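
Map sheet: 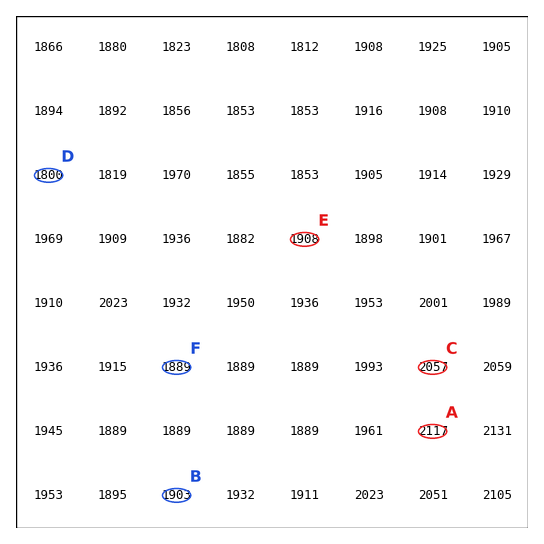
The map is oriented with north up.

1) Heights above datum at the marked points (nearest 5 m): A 2115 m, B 1905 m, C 2055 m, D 1800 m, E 1910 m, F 1890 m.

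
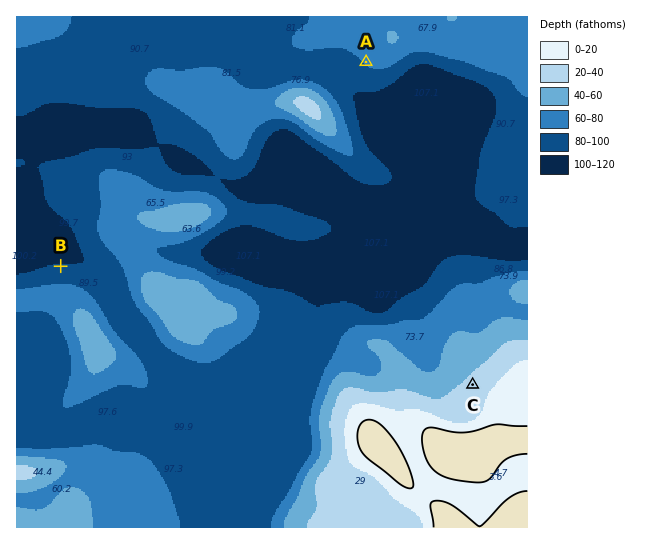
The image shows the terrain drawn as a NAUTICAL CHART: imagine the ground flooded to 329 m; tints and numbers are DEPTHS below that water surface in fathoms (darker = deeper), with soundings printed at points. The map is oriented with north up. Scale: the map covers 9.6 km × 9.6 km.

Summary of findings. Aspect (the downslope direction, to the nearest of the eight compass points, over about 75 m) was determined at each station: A SW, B N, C NW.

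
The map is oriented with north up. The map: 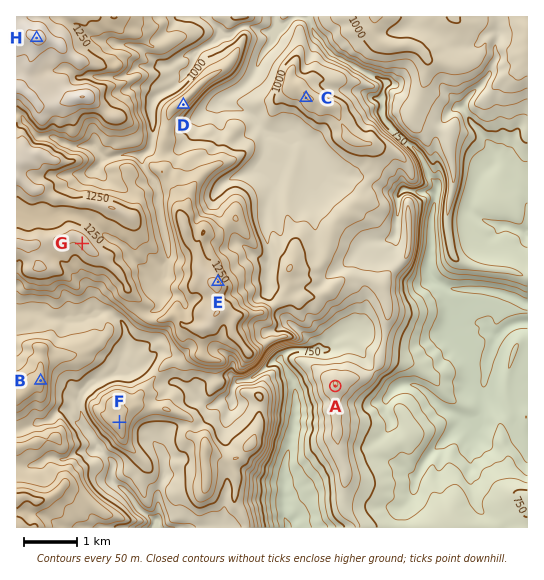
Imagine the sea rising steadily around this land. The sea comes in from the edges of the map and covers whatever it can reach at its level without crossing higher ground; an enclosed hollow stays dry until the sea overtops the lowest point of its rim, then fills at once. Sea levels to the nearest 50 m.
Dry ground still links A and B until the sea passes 850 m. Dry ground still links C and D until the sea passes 950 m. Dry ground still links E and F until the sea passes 1050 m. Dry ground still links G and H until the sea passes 1200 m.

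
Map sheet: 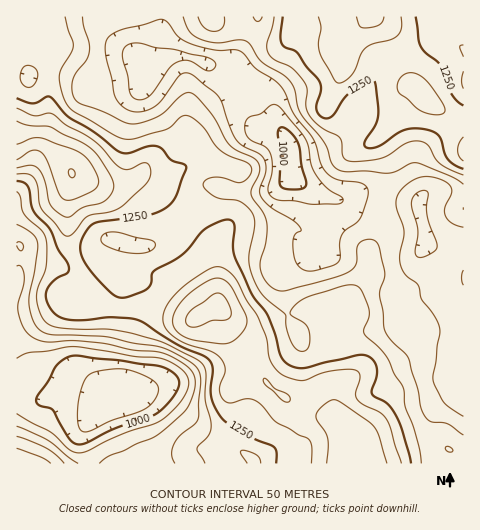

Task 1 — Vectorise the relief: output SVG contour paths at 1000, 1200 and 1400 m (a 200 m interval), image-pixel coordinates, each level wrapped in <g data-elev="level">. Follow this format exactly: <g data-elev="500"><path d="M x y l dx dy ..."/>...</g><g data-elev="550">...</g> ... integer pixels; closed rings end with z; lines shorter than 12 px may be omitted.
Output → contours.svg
<g data-elev="1000"><path d="M76 444l-8-7-15-27-13-4-4-4 1-6 11-14 7-14 8-8 7-4 7 0 79 9 12 4 9 8 2 7-3 8-9 12-10 9-9 4-35 12-28 14z"/><path d="M288 189l-7-2-1-5 0-30-2-19 1-4 2-2 9 4 8 11 4 25 4 15 0 4-4 3z"/></g><g data-elev="1200"><path d="M51 463l-9-5-25-10"/><path d="M247 463l-6-9 0-3 7 0 9 4 3 4 1 4"/><path d="M421 463l-1-14-5-17-10-26-2-20-8-12-10-19-21-22 5-21-2-10-7-14-6-3-12 1-34 11-13 8-4 6-1 3 16 11 3 5 1 9-1 7-3 4-5 1-6-3-4-7-4-9-2-18-23-20-6-9-5-13-2-16 6-32-3-11-11-11-25-5-8-5-5-6 3-6 8-3 9 1 14 4 6 0 8-8 1-5-1-3-5-4-16-6-9-5-7-7-12-18-14-10-7 1-10 9-5 4-30 8-9 1-12-4-43-25-8-11-5-19 2-10 10-17 2-7-8-29"/><path d="M448 452l4 0 1-1-2-4-4-1-2 2z"/><path d="M134 253l-14-2-13-5-5-4-1-5 5-4 10-1 34 8 5 3-1 5-4 3z"/><path d="M17 192l3 4 4 18 17 16 5 9 0 27-8 21-2 10 4 15 6 10 6 4 9 2 48 1 25 5 32 10 30 15 7 6 3 9-1 26 5 19 1 8-3 8-10 11-1 3 8 14"/><path d="M463 89l-1-8 1-10"/><path d="M26 87l-5-5-1-7 4-8 5-2 7 5 2 7-5 9-4 1z"/><path d="M463 57l-3-10 3-2"/><path d="M198 17l6 10 5 4 5 0 5 0 4-4 1-10"/><path d="M274 17l-7 26 1 10 6 7 18 8 11 13 4 8-1 16 2 8 12 13 20 12 2 5 0 11 3 5 4 2 6 1 24-3 10-4 17-12 13-2 9 5 8 13 5 6 22 10"/></g><g data-elev="1400"><path d="M191 327l8-1 14-6 11 0 5-2 2-3 0-4-7-14-4-4-5 1-23 16-5 5-1 5 1 5z"/><path d="M17 160l15-10 4 0 5 2 7 10 11 32 7 6 8-1 15-6 6-4 3-4 0-9-7-12-6-7-9-6-36-13-8 0-15 6"/></g>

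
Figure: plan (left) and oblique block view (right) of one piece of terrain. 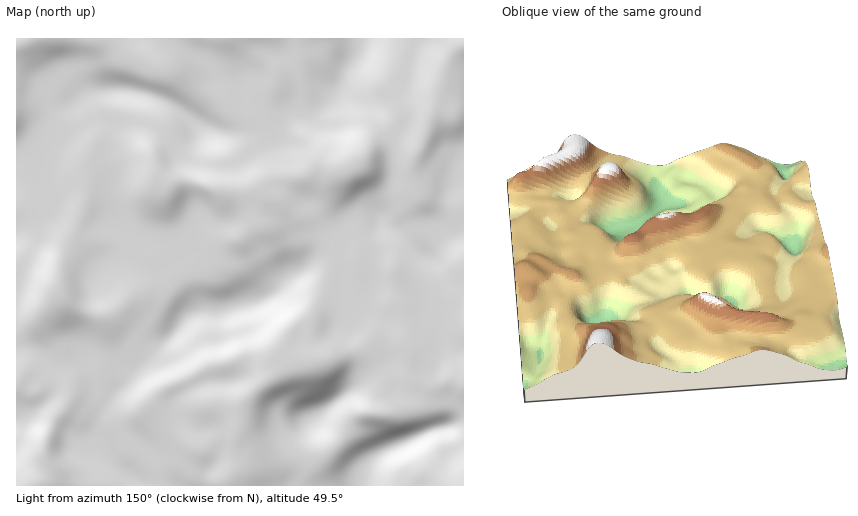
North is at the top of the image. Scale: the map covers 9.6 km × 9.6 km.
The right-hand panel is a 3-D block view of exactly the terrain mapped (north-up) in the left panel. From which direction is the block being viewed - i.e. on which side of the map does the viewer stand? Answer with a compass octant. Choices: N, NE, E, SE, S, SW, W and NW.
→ N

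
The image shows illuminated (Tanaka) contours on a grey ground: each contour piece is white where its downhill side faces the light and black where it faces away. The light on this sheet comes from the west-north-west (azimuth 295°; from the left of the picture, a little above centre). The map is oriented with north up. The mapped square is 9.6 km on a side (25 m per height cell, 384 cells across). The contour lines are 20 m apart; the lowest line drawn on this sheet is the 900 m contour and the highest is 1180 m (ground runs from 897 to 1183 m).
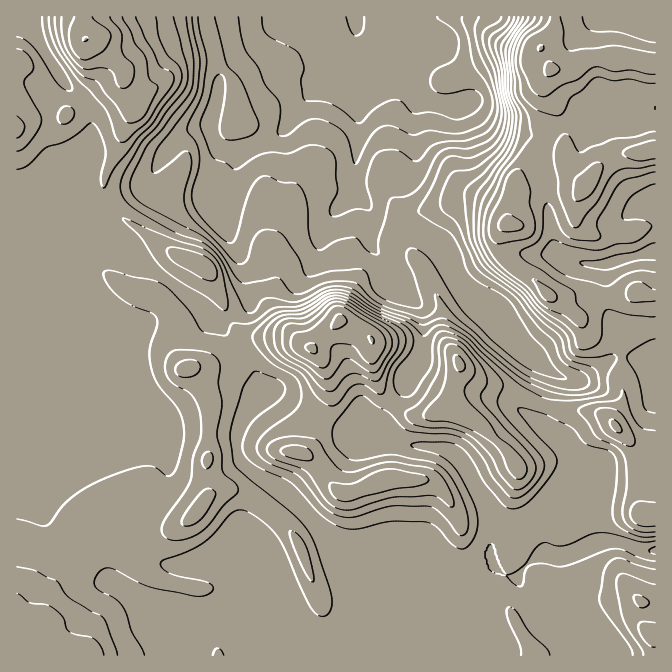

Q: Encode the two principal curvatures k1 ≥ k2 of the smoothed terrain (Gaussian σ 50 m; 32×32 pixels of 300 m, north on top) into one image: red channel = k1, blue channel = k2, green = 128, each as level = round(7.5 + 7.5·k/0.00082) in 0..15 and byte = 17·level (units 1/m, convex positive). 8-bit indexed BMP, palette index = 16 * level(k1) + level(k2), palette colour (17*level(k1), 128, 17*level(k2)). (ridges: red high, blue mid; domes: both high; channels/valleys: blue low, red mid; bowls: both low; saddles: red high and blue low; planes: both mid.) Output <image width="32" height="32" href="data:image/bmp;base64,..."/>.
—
<image width="32" height="32" href="data:image/bmp;base64,Qk02CAAAAAAAADYEAAAoAAAAIAAAACAAAAABAAgAAAAAAAAEAAATCwAAEwsAAAABAAAAAAAAAIAAABGAAAAigAAAM4AAAESAAABVgAAAZoAAAHeAAACIgAAAmYAAAKqAAAC7gAAAzIAAAN2AAADugAAA/4AAAACAEQARgBEAIoARADOAEQBEgBEAVYARAGaAEQB3gBEAiIARAJmAEQCqgBEAu4ARAMyAEQDdgBEA7oARAP+AEQAAgCIAEYAiACKAIgAzgCIARIAiAFWAIgBmgCIAd4AiAIiAIgCZgCIAqoAiALuAIgDMgCIA3YAiAO6AIgD/gCIAAIAzABGAMwAigDMAM4AzAESAMwBVgDMAZoAzAHeAMwCIgDMAmYAzAKqAMwC7gDMAzIAzAN2AMwDugDMA/4AzAACARAARgEQAIoBEADOARABEgEQAVYBEAGaARAB3gEQAiIBEAJmARACqgEQAu4BEAMyARADdgEQA7oBEAP+ARAAAgFUAEYBVACKAVQAzgFUARIBVAFWAVQBmgFUAd4BVAIiAVQCZgFUAqoBVALuAVQDMgFUA3YBVAO6AVQD/gFUAAIBmABGAZgAigGYAM4BmAESAZgBVgGYAZoBmAHeAZgCIgGYAmYBmAKqAZgC7gGYAzIBmAN2AZgDugGYA/4BmAACAdwARgHcAIoB3ADOAdwBEgHcAVYB3AGaAdwB3gHcAiIB3AJmAdwCqgHcAu4B3AMyAdwDdgHcA7oB3AP+AdwAAgIgAEYCIACKAiAAzgIgARICIAFWAiABmgIgAd4CIAIiAiACZgIgAqoCIALuAiADMgIgA3YCIAO6AiAD/gIgAAICZABGAmQAigJkAM4CZAESAmQBVgJkAZoCZAHeAmQCIgJkAmYCZAKqAmQC7gJkAzICZAN2AmQDugJkA/4CZAACAqgARgKoAIoCqADOAqgBEgKoAVYCqAGaAqgB3gKoAiICqAJmAqgCqgKoAu4CqAMyAqgDdgKoA7oCqAP+AqgAAgLsAEYC7ACKAuwAzgLsARIC7AFWAuwBmgLsAd4C7AIiAuwCZgLsAqoC7ALuAuwDMgLsA3YC7AO6AuwD/gLsAAIDMABGAzAAigMwAM4DMAESAzABVgMwAZoDMAHeAzACIgMwAmYDMAKqAzAC7gMwAzIDMAN2AzADugMwA/4DMAACA3QARgN0AIoDdADOA3QBEgN0AVYDdAGaA3QB3gN0AiIDdAJmA3QCqgN0Au4DdAMyA3QDdgN0A7oDdAP+A3QAAgO4AEYDuACKA7gAzgO4ARIDuAFWA7gBmgO4Ad4DuAIiA7gCZgO4AqoDuALuA7gDMgO4A3YDuAO6A7gD/gO4AAID/ABGA/wAigP8AM4D/AESA/wBVgP8AZoD/AHeA/wCIgP8AmYD/AKqA/wC7gP8AzID/AN2A/wDugP8A/4D/AIeXl5iYhYeHh4eIh3d3h4eHh4eHh4eHd3anl4aHdmPVh4eHh5d2h4d3h4eHh4eGloZ3h4iYh4d2l6d1h4eFtteHmJeHl4Z3h4eHiIiHh5XHhYeHh4eHh4a4hYeIh4Wnp5iHhnZ2hoeHh4iIiIeFxraGd4eHh4eHlpaFmIeHhdiXh4aXh3eHh4aGh4eHh4P4hHaHd4d3dqaGhpWWhae3yKWHd4eHd4eGlZWEdod2peeDhod3h3eFxXSHl4WVgoGQkId3h5eXmJa32adzdYXnk4KUhHZ2dZXpg4aXhpinpdb6h3eHh5iIdoWo2JWV15SBttmmdXV157aCpKOGh4eFx7iHh4eHh4eHdYW3yLaDcoT41/f45+j3goK36IJ2h3WmlYeHh4eHh4d3hPiEgqOl5cZ0lcjGx6NxhdjqxYV2ZLWXh4eHh3eHh3eE55Ok5/nYlmV0goCAcGLW95aEhZSD9LaHh4eHh4eHd3XHhYSWlYSldHZ0xufF9/eWc3R2hfn4dIeHh4eHh4d2dceXhYWGpbWVc8XEx8fWhGKV1vb25rRlh4eHh4eHh5SmtoZ2dlOD5oWT42GGxqSm5uajcFCi2IWHh4eHh4eFtuu3l4WSk7X4kue1cGLG+uakcICyk7OldoeHh4eHh4amlJWFlLXp+rWD6PrUoPnpcXCEZLXqpZZ2h4eHh3eHd5aHdobD1frU9+j39/Ww9ZGBhoKTxeiFdZaHh4d3h4aWl4aGx3KikYH6/JJgcHHUc3ZxgfnmlpS3p4eHh4eHp6eFhKX0g5aEcMDAkHR1x6SEgIH1+La3pcm4h4eHh4eHhpTX+8KDl5iFhYWmhZfHhJLE+OWEc3FxgpSHh4eHd3eV99fXgJaYl4aGl4WWp4V0gvm0o4KTtsa0goeHd3eHp9eVlIJyl5eXh3SXlaaWhYWS2erqoMe2habGh3d3h5e2dJS1c3WXl4iXhoSDpqa2qJO35qWBt8eFdXaHh3eHt3Rkp8ZzhpeYh5eHhZWohYWopZT4uIKn6ZZlc4WHd4emtoKF+JOHlqmHl5iVlZiGhMmVk9fVgtem5rW2tnSGh5T3c3HWg5WDk4aYmJaUmIaVt5V0k/aEx4SW1vi5o7iEhffIg5Nyp6mXc5iYloSnhpZ1ZGNy9YSmdoZ0lKiEyJKGt+mVloGWp4eWhZeGhZeGhYV1UKD2t4Z2dneFlZZwo6e4pvnIgZWXd4eGdXaHhoaXmIZw5fjIhYV0dJTJkZD3pLinpseTloeHh4eHdod3h5eXpIG0+ajX5tbn+LaQ6Ou3pZZ1x4KHd4eHl5iHh4eHhmV01fP7yHSWpqaFg5LXtraVhofGc4d3dnZ3h4eGl5eWlbWzUNHzlnaFhXU="/>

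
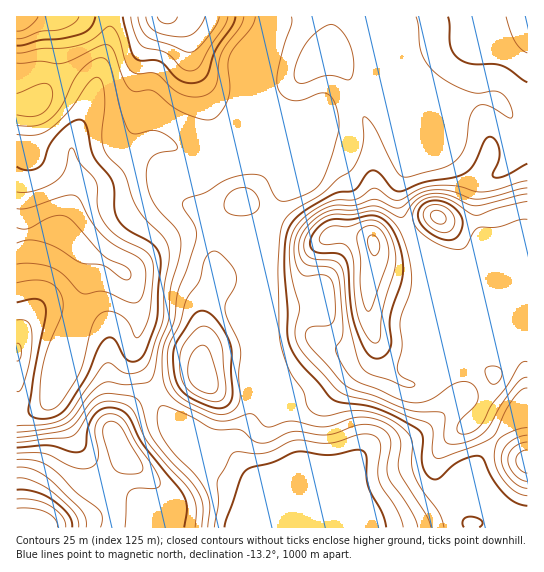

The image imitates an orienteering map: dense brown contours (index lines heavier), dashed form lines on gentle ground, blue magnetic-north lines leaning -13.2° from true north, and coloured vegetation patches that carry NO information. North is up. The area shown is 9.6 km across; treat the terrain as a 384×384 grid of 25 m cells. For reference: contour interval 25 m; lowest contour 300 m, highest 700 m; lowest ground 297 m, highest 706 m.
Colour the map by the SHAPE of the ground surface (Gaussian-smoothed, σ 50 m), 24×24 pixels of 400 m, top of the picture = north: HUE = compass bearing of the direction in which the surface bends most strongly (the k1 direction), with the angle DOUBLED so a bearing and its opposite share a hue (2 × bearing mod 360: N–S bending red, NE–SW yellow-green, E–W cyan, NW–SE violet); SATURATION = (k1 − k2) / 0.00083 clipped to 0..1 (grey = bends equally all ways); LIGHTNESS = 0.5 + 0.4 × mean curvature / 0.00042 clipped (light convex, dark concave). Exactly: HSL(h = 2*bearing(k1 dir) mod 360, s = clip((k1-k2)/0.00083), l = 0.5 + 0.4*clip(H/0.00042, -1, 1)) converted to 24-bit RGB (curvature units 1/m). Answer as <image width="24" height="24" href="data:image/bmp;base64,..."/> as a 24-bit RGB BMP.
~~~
<image width="24" height="24" href="data:image/bmp;base64,Qk32BgAAAAAAADYAAAAoAAAAGAAAABgAAAABABgAAAAAAMAGAAATCwAAEwsAAAAAAAAAAAAAoajV097ntJPibSDLpIWDXFmAemdxuLx5yb2KMjB1VXGAgH9/gH9/gH9/gIB/f3+AeWF/c1Rre2tceppZfLmIjou2omS1lU5vma1uvbtieS1OhD9wrnlic0RVW6JioeS9p3bDljelT2iCf3+AgIB/gIB/gIB/f3+AgD2IiGVxdXSIicR4X51ognlnfipXzlgfs6yNpGtlgkWbjE2lxz1decqhnvniUZPAiBhRn1tZZFV1ZnxIb4JngIB/gIB7enqAQTGSspG3e3Cp1c6CPn1Ddkd3kh+n5NPLu4PCyHy2iEaTcyVg096AuPrPckegWxdAjVtxoHR0pD2OtY9hP304ZVwzjY8uU3o5LWBdipdcgFyT34+UzEdAGWQzA7TU3u3tVIgsuU6+8An5tVjY2/bVv79WVCVGeEd3fDYznG8hPH9mwZmisV+5e1Weo7GGXYJbNUgxREwdbJYeLpsx6ajf6rjhAHdUQ6EPbNYCDSYVRzNZmNCM6eOo5SZ8gymAag0niEclpO6HEtPqZIamn3CxdHS/yn60tTp3dkB+Xqyof82NMcFzJJZV5XZ54GEbP3t0y+eGIDhgGGVets5SvsA4vk2Soga10kfd2/Du1vXhICyXVlWIlXuGeUtikERdwoGyeorIi9Pepr7XoYbCSFt/S30578OuEklg5OucHzlnMmVzibJHu9RlKzNqlRKllsWc0+e6y6l4LSdvVmaAlEVxkUpncaOYf5y1wI97RsdTTJF0oE+huHvIZ6rN0qfOoRfv6cepJzt3TWZ/RKlz1MZ6GypOKS6fz9C918WiwreeUyunV06AgzObocO/h8zTfiec6NqMhc6oOkWHcIB2WZdVnY5UgmhPjWZ61omFnlepPGuFUqSXvbqMOTOTHkNZx8g/1d+Fv5hqaSpxUU+BRlyanNmRbzuQmxWP7v7NbY9bPT5vf3+Af4B/gH9/gH9/f3+ApHl8uommTmyoV5qjiqiAXy6GUDB5oct+zM1rwFs6RGl5Tk+AkUOgs9FPKBtPvD29/f7Li2J3PW6Ed3qBgH9/gH9/gH9/f3+Af5CAqJaOfl6ZYI6HkHRWPSlQSWOKssSIr31muZqLWGusRUZ/mTOr5LdUEx8sN7F6+/DElKBxNm6oZ2aCgH9/hIBse4B8gH59kJNwl4VkhU5bf2RYgTQvVEIzLoFEf61WrJ+Ep7yNkkqRTVKASxuZ/YiIOpyLDpVt9eaTl9eRIxeOgVdZiGArZbdpanqFenKOjZBLhW9cgW1zgDJfp1t0e5muT6abTJRRhapUvKladlh4XV6BCD+O6Nf08tT3HHD/1/TYpt/iNAA1riAHZ/V6RXeJf35QYXlRj6JSV3hIdENqa1qjmLO1j3WfhXWPdJ2PcKmOtl56sndIM6p9BrGwI9Ou8N3bWnPw7ubE+APsfQDT1u31z+H8RSD/za3simfNnpODdoqLR4OQVpOYkm9xlHWHhKmkgLSzcIWhamG0ysbafHS6OHpyGmUqiqQRYUsc1L8HbWsbAL3D4fbF7yBwHytwOme6v4zin5KijZ2jTlWfbkt1dYpXbaNzfKN7doptbHVmUI9SmKJUtVlxhWR/TG1iT4lAkGZNudBrh0NIJ18YSmEEhUAevkQxLmceZIYjmZZgmahsPzd5ilummaudaqKBfJBxgnFufnBogJBfb4Fbf4ZdlWttbmaBW4xpYnpgucNnilB0gH9/fYB5SXVgrGljqbuAU3uImaFFibY5JVFXVZaTppyJl455fHZtgGdgiIZngKJxaHyDf4B/f4B+amuGdYaTgV95nrdygW6CgH9/gH9/dHiAUKWHuap9aVJ4r6TWzLHMOHSkM4KNnWFjq55tel55kG1lgp5veqNuWHmFgnJ6j19PZIpHTmpnk6ZtjZpzgH+AgIB/gIB/fn6AWZ1okmFWh1tpm2yEx4GMrGWbLlBukEuGxKloXE1wq4Bhh7dfZ7mGSlWPcVWOtnmqs4yBQ293arRofYF+gIB/gIB/gHt7hGZfiolbcmJaj4NoYYItkoVAuHRPOFFjMzh02q6DQlNvsK2AtdiXRpxwRUJxV2ODdXaWxJKnc3SvaKeTd3iBf4B/gHyAilp7knp/kYqDamiJgJV5fLVEXXtHn6JWV5eKGFB2z4l6nk5jVbpI2NJ9fYJHKmBTTXh8ZYmHnJmEq5WYgGiUfXyAf4B/dGyDe2+QlY6XiomYdWWbmX+IsbvddXbTj6fJjaS+Dh+LrWmz1r3Nl8zKtZCyzaLNN37NOG2TW3xygo5apZpWhWZuf3+Af3+AcGp/cXN8kpVziYdyc2OAnI1/"/>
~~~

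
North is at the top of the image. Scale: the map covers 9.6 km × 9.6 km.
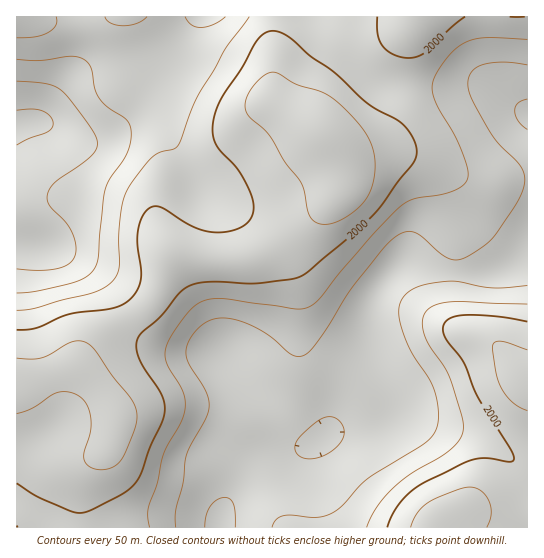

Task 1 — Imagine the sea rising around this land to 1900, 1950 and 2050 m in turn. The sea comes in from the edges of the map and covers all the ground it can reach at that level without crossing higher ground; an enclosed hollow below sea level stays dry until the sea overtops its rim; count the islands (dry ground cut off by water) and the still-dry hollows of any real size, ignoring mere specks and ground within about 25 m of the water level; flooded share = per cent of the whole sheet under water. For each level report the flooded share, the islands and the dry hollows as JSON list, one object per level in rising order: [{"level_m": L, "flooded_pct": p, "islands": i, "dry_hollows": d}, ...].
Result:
[{"level_m": 1900, "flooded_pct": 29, "islands": 0, "dry_hollows": 0}, {"level_m": 1950, "flooded_pct": 49, "islands": 0, "dry_hollows": 0}, {"level_m": 2050, "flooded_pct": 91, "islands": 1, "dry_hollows": 0}]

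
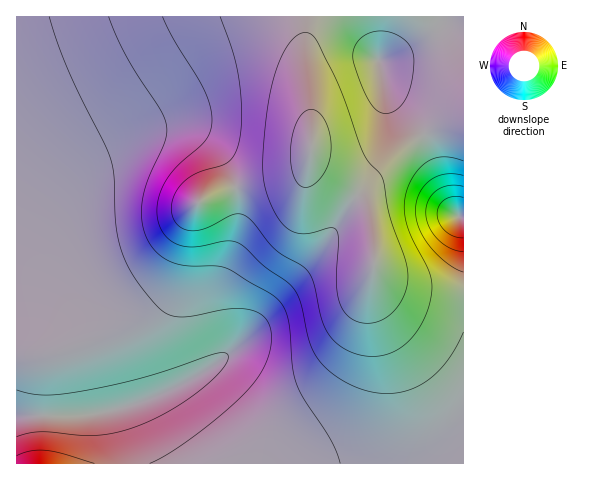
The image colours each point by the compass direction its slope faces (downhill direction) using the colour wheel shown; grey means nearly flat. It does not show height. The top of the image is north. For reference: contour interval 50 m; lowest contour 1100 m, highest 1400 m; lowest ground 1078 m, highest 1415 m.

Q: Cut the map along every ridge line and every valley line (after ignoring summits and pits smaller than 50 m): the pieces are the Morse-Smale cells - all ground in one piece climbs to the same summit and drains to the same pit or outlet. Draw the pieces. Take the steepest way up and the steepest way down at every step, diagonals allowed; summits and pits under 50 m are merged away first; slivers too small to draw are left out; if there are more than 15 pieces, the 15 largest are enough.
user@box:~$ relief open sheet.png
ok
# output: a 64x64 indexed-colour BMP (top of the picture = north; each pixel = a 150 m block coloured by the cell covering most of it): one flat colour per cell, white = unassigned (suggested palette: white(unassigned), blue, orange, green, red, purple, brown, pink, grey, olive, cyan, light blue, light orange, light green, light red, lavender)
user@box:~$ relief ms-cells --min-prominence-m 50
<image width="64" height="64" href="data:image/bmp;base64,Qk12CAAAAAAAAHYAAAAoAAAAQAAAAEAAAAABAAQAAAAAAAAIAAATCwAAEwsAABAAAAAAAAAA////ALR3HwAOf/8ALKAsACgn1gC9Z5QAS1aMAMJ34wB/f38AIr28AM++FwDox64AeLv/AIrfmACWmP8A1bDFADMzMzMzMzMRERERERERERERERERERERERERERERERERMzMzMzMzMxEREREREREREREREREREREREREREREREREzMzMzMzMzERERERERERERERERERERERERERERERERETMzMzMzMzMRERERERERERERERERERERERERERERERERMzMzMzMzMxEREREREREREREREREREREREREREREREREzMzMzMzMzERERERERERERERERERERERERERERERERETMzMzMzMzEREREREREREREREREREREREREREREREREREREREREREREREREREREREREREREREREREREREREREREREREREREREREREREREREREREREREREREREREREREREREREREREREREREREREREREREREREREREREREREREREREREREREREREREREREREREREREREREREREREREREREREREREREREREREREREREREREREREREREREREREREREREREREREREREREREREREREREREREREREREREREREREREREREREREREREREREREREREREREREREREREREREREREREREREREREREREREREREREREREREREREREREREREREREREREREREREREREREREREREREREREREREREREREREREREREREREREREREREREREREREREREREREREREREREREREREREREREREREREREREREREREREREREREREREREREREREREREREREREREREREREREREREREREREREREREREREREREREREREREREREREREREREREREREREREREREREREREREREREREREREREREREREREREREREREREREREREREREREREREREREREREREREREREREREREREREREREREREREREREREREREREREREREREREREREREREREREREREREREREREREREREREREREREREREREREREREREREREREREREREREREREREREREREREREREREREREREREREREREREREREREREREREREREREREREREREREREREREREREREREiIiIiIRERERERERERERERERERERERERERERERERERIiIiIiIhERERERERERERERERERERERERERERERERESIiIiIiIiERERERERERERERERERERERERERERERERERIiIiIiIiIREREREREREREREREREREREREREREREREREiIiIiIiIhERERERERERERERERERERERERERERERERESIiIiIiIiERERERERERERERERERERERERERERERERERIiIiIiIiIREREREREREREREREREREREREREREREREREiIiIiIiIhERERERERERERERERERERERERERERERERESIiIiIiIiERERERERERERERERERERERERERERERERERIiIiIiIiIRERERERERERERERERERERERERERERERERIiIiIiIiIhEREREREREREREREREREREREREREREREREiIiIiIiIiEREREREREREREREREREREREREREREREREiIiIiIiIiIREREREREREREREREREREREREREREREREiIiIiIiIiIhEREREREREREREREREREREREREREREREiIiIiIiIiIiERERERERERERERERERERERERERERERIhESIiIiIiIiIREREREREREREREREREREREREREREREREREiIiIiIiIhERERERERERERERERERERERERERERERERERIiIiIiIiERERERERERERERERERERERERERERERERERERIiIiIiIRERERERERERERERERERERERERERERERERERESIiIiIhEREREREREREREREREREREREREREREREREREREiIiIiERERERERERERERERERERERERERERERERERERERIiIiIRERERERERERERERERERERERERERERERERERERERIiIhEREREREREREREREREREREREREREREREREREREREREiERERERERERERERERERERERERERERERERERERERERERERERERERERERERERERERERERERERERERERERERERERERERERERERERERERERERERERERERERERERERERERERERERERERERERERERERERERERERERERERERERERERERERERERERERERERERERERERERERERERERERERERERERERERERERERERERERERERERERERERERERERERERERERERERERERERERERERERERERERERERERERERERERERERERERERERERERERERERERERERERERERERERERERERERERERERERERERERERERERERERERERERERERERERERERERERERERERERERERERERERERERERERERERERERERERERERERERERERERERERERERERERERERERERERERERERERERERERERERERERERERERERERERERERERERERERERERERERERERERERERERERERERERERERERERERERERERERERERERERERERERERERERERERERERERERERERERERERERERERERERERERERERERERERERERERERERERERERERERERERER"/>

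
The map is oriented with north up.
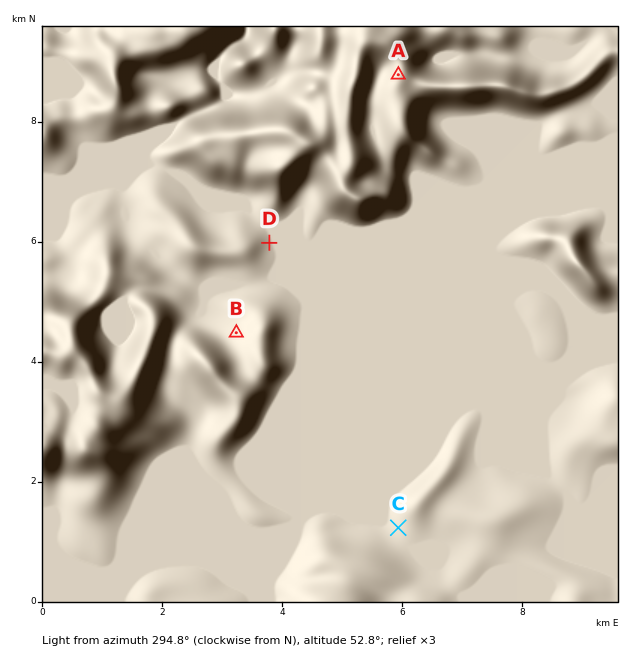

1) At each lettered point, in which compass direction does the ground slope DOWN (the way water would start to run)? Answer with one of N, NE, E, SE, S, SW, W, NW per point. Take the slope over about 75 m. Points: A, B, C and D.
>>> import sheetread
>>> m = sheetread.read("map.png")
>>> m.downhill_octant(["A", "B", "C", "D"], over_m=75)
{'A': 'W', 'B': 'NW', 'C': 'W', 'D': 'E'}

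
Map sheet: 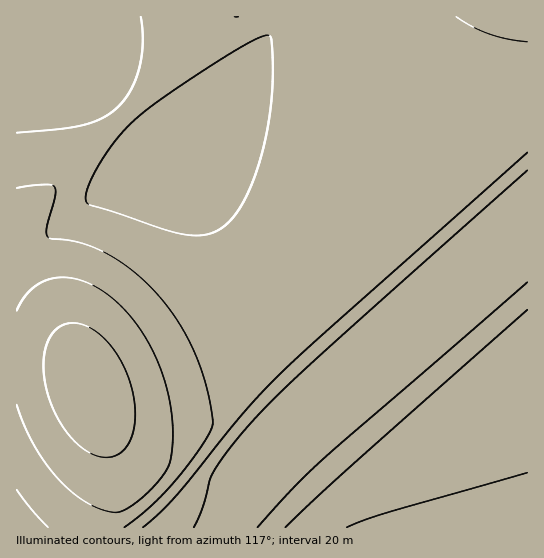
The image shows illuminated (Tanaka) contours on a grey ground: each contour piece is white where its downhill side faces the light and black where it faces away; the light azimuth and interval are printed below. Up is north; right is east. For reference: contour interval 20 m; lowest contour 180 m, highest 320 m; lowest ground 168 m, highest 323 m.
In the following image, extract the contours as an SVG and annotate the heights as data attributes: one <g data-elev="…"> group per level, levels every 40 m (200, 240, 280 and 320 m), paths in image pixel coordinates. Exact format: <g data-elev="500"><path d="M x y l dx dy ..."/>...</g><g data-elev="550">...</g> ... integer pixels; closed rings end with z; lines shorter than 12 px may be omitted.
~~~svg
<g data-elev="200"><path d="M17 310l8-13 10-11 12-6 14-3 14 2 16 5 16 10 15 13 13 15 12 19 10 20 8 21 5 23 3 21-1 21-3 18-6 10-10 12-24 21-14 4-17-4-13-7-12-8-23-24-19-30-14-34"/></g><g data-elev="240"><path d="M191 235l19-1 16-9 14-18 13-26 11-36 7-40 2-46-2-20-2-4-14 4-28 16-54 36-32 24-15 13-14 17-14 21-9 19-3 13 0 4 3 3 78 25z"/><path d="M527 152l-246 221-39 42-67 82-16 16-16 14"/><path d="M17 133l44-4 22-4 19-7 16-11 13-17 8-21 4-26-2-26"/></g><g data-elev="280"><path d="M527 282l-205 178-29 29-36 38"/></g><g data-elev="320"><path d="M527 473l-141 40-39 14"/></g>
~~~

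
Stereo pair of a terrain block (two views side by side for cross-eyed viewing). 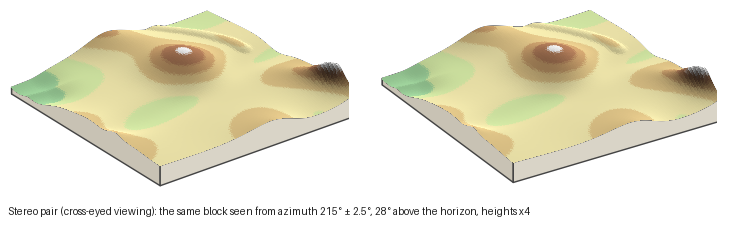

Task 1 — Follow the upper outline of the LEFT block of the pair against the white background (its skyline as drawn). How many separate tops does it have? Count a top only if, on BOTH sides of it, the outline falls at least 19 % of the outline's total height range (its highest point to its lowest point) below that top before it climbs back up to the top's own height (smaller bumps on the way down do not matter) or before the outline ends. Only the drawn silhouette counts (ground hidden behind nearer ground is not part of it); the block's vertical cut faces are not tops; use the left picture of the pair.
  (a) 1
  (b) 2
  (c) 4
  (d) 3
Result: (a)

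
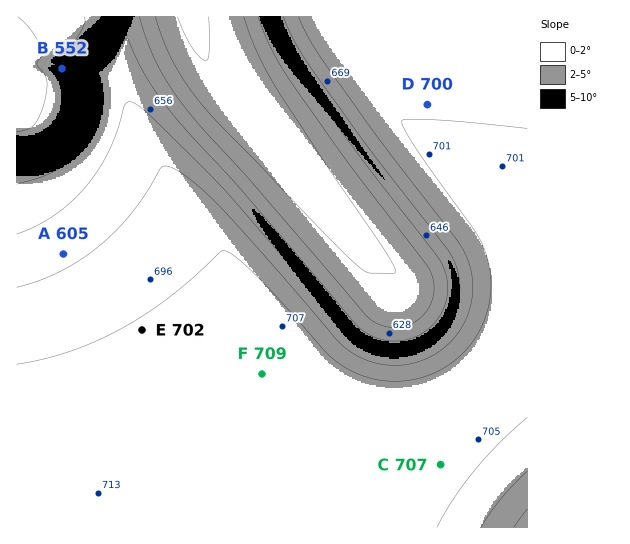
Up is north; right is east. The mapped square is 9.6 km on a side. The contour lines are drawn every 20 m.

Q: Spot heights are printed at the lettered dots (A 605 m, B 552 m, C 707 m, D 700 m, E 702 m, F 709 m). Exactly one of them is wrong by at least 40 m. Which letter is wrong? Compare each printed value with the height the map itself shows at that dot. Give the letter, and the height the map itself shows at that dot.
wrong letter A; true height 675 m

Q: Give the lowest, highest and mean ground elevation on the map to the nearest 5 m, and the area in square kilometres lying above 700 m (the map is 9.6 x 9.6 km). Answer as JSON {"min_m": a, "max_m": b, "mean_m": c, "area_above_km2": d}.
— {"min_m": 510, "max_m": 715, "mean_m": 675, "area_above_km2": 38.2}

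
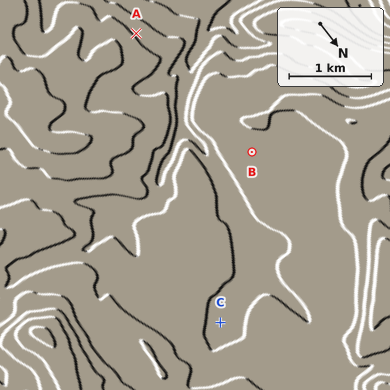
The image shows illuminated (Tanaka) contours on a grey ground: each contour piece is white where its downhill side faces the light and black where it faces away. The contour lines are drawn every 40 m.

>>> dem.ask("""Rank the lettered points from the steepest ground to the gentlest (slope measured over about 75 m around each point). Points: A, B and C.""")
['A', 'B', 'C']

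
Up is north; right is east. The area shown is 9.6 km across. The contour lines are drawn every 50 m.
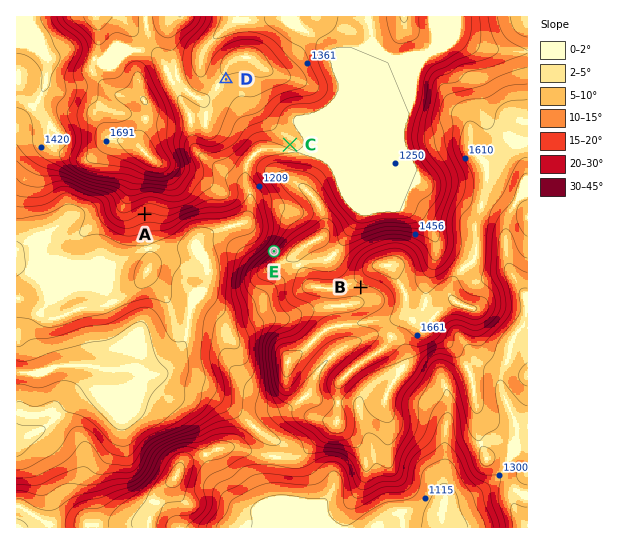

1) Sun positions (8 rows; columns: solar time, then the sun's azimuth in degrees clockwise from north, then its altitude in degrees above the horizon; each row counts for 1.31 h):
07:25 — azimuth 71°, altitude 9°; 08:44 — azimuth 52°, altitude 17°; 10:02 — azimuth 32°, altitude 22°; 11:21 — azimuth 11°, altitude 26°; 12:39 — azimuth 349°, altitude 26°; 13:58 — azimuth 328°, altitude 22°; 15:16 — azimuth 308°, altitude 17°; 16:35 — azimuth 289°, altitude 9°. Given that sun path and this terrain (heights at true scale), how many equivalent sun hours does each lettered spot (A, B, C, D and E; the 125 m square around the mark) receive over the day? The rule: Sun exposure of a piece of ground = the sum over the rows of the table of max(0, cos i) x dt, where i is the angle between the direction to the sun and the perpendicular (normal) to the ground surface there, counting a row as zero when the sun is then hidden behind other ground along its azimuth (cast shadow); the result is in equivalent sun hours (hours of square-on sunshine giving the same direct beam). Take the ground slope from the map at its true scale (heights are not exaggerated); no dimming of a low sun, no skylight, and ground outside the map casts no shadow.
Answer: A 0.8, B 1.8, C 2.5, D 2.7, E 5.6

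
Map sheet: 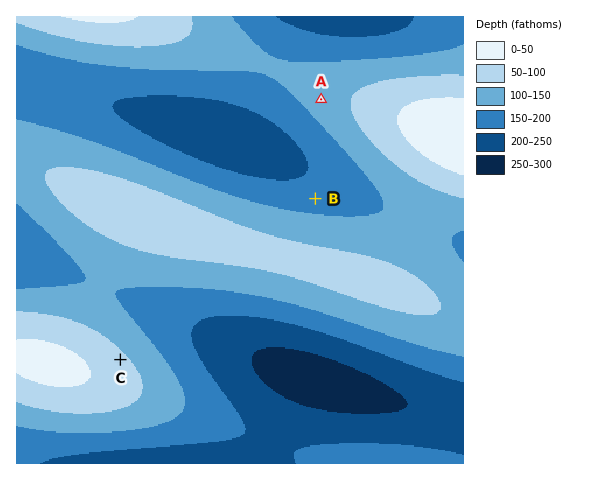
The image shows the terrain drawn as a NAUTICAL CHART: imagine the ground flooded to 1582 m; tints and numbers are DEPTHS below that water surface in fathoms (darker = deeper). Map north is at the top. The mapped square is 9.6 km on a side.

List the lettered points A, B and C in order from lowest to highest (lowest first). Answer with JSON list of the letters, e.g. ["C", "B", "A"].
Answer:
["B", "A", "C"]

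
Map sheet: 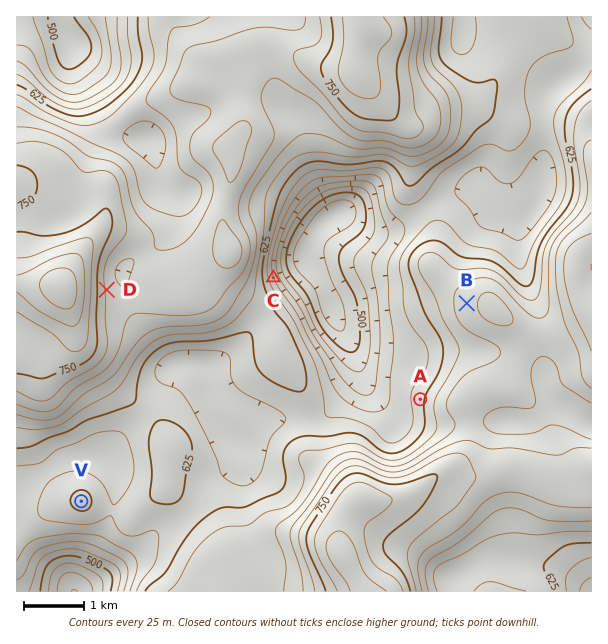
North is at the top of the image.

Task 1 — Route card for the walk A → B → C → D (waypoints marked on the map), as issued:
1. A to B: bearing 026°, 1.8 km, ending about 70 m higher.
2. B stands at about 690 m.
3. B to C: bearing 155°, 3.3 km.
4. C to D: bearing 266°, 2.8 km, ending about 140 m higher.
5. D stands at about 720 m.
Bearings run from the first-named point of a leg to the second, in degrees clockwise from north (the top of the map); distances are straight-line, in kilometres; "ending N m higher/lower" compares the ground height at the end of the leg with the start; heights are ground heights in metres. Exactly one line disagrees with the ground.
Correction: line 3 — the bearing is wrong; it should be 278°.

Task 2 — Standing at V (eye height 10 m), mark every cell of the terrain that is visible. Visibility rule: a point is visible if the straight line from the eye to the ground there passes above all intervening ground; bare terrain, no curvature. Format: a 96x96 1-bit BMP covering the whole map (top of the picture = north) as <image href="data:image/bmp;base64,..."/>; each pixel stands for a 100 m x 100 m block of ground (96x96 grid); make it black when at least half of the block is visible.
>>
<image width="96" height="96" href="data:image/bmp;base64,Qk2+BAAAAAAAAD4AAAAoAAAAYAAAAGAAAAABAAEAAAAAAIAEAAATCwAAEwsAAAIAAAAAAAAA////AAAAAAD4AP//4AP/gAAAAADwAP//4AP/AAAAAADwAH//4AP/AAAAAADwAH//4AP+AAAAAADwAH//4AP8AAAAAADwAH//4Af8AAAAAADwAH//4A/8AAAAAADwAf//8B/4AAAAAADwAf//8H/4AAAAAAD4AfH////4AAAAAAD+AfD////4AAAAAAD/A/D////4AAAAAAD/g/n////8AAAAAAD/+//////8AAAAAAD/+f/A///+AAAAAAD/+f/AAf//AAAAAAD/+f/AAD//AAAAAAD/8f/AAA//gAAAAAD/wf/AAAf/gAAAAAD/wf/AAAf/AAAAAAD/4f/AAAf/AAAAAAD////AAAf/AAAAAAD////AAAf/AAAAAAD////AAAeOAAAAAAD///+AAAMAAAAAAAD///+AAAAAAAAAAAD///8AAAAAAAAAAAD///8AAAAAAADgAAD///8AAAAAAAHgAAD///4AAAAAAAfgAAD///wAAAAAAAfgAAD///gAAAAAAA/gAAD///AAAAAAAA/wAAD//+AAAAAAAAfwAADP/+AAAAAAAAf4AAGH/+AAAAAAAAP4AAGD//AAABwAAAH4AAEB//AAAHgAAAH4AAEA//gAAPgAAAH/AAMA//4AAfAAAAH/8AMAeH+AA/AAAAH/+AcAYD///+AAAAH/+H8AAB///+AAAAH/8H8AwB///+AAAAH/4D8BwB///8AAAAP/wD8DwA///8AAAAP/gB8HwA//88AAAAf/AB8PwA//wYAAAAf/AB8PgAf+AAAAAAf+AB4AAAAAAAAAAA/8ABwAAAAAAAAAAA/4ABwAAAAAAAAAAA8AABwAAAAAAAAAAB4AABwAAAAAOAAAABwAABgAAAAAOAAAABgAABgAAAAAOAAAABgAABgAAAAAMAAAAAAAABgAAAAAAAAAAAAAABgAAAAAAAAAAAAAABwAAAAAAAAAAAAAAAwAAAAAAAAAAAAAAA8AAAAAAAAAAAAAAAcAAAAAAAAAAAAAAAMAAAAAAAAAAAAAAAEAAAAAAAAAAAAAAAEAAAAAAAAAAAAAAAEAAAAAAAAAAAAAAAEAAAAAAAAAAAAAAAEAAAAAAAAAAGAAAAEAAAAAAAAAAPAAAAEAAAAAAAAAAPgAAAEAAAAAAAAAAfwAAAEAAAAAAAAAA/8AAAMAAAAAAAAAD/+AAAMAAAAAAAAAP/8AAAcAAAAAAAAAP/wAAAYAAAAAAAAAf+AAAAYAAAAAAAAAf4AAAAIAAAAAAAAAfwAAAAIAAAAAAAAA/gAAAAMAAAAAAAAA/AAAAAEAAAAAAAAA+AAAAAAAAAAAAAAA8AAAAAAAAAAAAAAA4AAAAAAAAAAAAAAAYAAAAAAAAAAAAAAAQAAAAAAAAAAAAAAAAAAAAAAAAAAAAAAAAAAAAAAAAAAAAAAAAAAAAAAAAAAAAAAAAAAAAAAAAAAAAAAAAAAAAAAAAAAAAAAAAAAAAAAAAAAAAAAAAAAAAAAAAAAAAAAAAAAAAAAAAAAAAAAAAAAAAAAAAAAAAAAAAAAAAAA="/>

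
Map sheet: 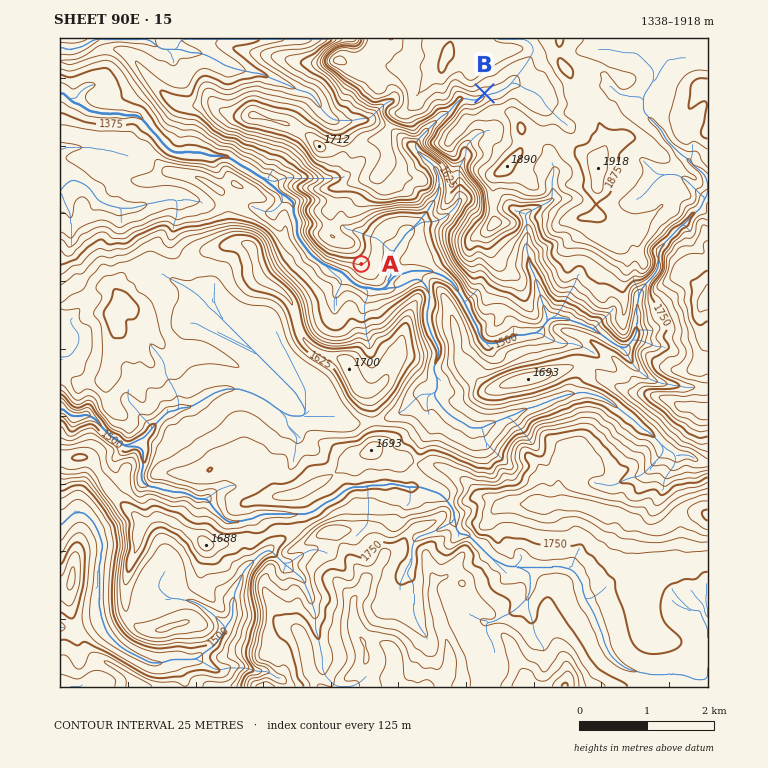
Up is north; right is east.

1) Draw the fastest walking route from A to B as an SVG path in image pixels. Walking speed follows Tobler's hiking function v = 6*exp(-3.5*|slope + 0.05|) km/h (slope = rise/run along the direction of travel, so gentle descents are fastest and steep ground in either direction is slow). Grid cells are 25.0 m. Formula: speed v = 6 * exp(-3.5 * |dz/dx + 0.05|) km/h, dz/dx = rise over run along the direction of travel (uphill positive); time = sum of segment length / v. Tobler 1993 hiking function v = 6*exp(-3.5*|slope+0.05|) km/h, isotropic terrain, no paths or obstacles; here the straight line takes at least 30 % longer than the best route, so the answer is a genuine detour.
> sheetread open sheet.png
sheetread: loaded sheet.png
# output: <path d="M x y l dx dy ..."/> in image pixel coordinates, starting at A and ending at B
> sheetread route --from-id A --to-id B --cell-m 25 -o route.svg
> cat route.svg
<path d="M361 264l7-3 5-5 7-14 18-19 24-11 3-4 4-7 5-5 3-6 0-14-5-10 0-2-3-6-5-6-4-6 0-4 2-3 7-7 3-7 7-6 7-4 10-10 10-5 2 0 3-2 3 0 11-5"/>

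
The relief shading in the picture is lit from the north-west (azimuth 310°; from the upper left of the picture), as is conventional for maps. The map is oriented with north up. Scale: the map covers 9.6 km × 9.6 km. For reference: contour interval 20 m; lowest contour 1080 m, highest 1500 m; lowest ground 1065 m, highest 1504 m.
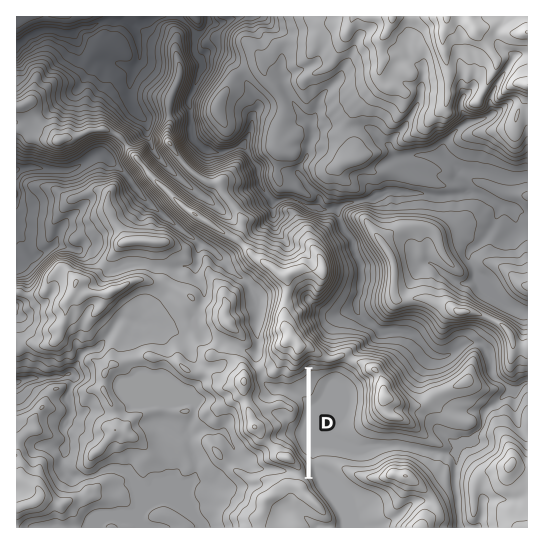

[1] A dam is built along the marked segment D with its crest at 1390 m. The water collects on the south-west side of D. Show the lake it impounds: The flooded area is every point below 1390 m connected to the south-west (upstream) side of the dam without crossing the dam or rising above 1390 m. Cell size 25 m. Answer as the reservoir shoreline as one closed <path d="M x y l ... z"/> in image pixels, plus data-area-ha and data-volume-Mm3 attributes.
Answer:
<path d="M306 371l-4 4-11 5-6 0-2-1-14 1-7-7-3 2 0 6 8 18 15-2 13 8 1 8-3 4-7-2-5 0 4 7 0 4-5 9 15 12 2 7 4 4 5 9 0-96z" data-area-ha="69" data-volume-Mm3="12.80"/>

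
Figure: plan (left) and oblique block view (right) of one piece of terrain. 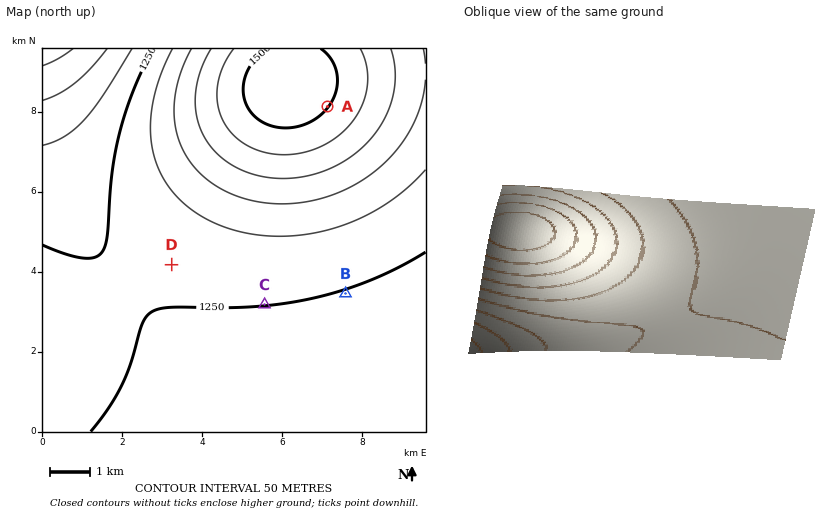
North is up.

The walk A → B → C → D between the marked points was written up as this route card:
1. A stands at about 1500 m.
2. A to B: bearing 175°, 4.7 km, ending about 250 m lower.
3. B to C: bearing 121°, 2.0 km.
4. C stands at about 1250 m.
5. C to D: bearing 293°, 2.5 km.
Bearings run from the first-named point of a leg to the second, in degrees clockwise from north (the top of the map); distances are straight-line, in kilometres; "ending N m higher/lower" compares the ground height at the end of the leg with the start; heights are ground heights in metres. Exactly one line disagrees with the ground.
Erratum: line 3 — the bearing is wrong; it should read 262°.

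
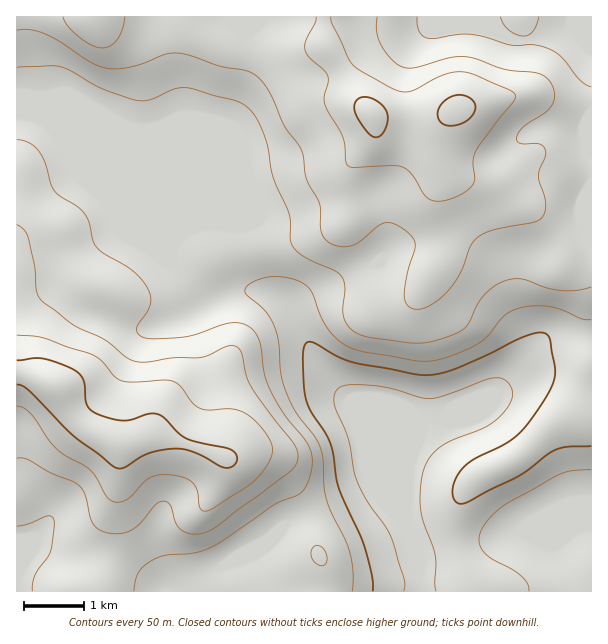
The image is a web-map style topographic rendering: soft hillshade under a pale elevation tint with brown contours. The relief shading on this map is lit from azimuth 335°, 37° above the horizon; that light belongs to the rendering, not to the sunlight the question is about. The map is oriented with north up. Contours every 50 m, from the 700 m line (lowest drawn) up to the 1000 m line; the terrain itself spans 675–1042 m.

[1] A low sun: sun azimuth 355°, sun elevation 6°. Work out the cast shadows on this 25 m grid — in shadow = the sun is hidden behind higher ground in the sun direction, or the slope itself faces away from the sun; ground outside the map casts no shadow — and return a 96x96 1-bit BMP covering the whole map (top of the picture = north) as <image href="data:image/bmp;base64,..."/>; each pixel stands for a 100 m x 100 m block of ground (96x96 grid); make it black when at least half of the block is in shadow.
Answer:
<image width="96" height="96" href="data:image/bmp;base64,Qk2+BAAAAAAAAD4AAAAoAAAAYAAAAGAAAAABAAEAAAAAAIAEAAATCwAAEwsAAAIAAAAAAAAA////AAAAAAAAAAAAAAAAAAAAAAAAAAABAAAAAAAAAAAAAAAHwAAAAAAAAAAAAAAP8AAAAAAAAAAAAAAP/gAAAAAAAAAAAAAf/wAAAAAAAAAAAAAf/4AAAAAAAAAAAAA//8AAAAAAAAAAAAA//8AAAAAAAAAAAAAf/+AAAAAAAAAAAAAP//AAAAAAAAAAAAAH//gAAAAB4AAAAAAB//wAAAAD+AAAAAOAf/wAAAAD/AAAAAfAP/wAAAAH/gAA8AfgP/4AAAAD/wAB+A/wH/4AAAAD/4AB+A/4H/4AAAAB//8D/A/4D/4AAAAA//8D/A/8A/4AAAAAP/8D/A/8ADwAAAAAD/8B/A/8AAAAAAAAA/8B/AfAAAAAAAAAAP8B+AAAAAAAAAAAAH8A8AAAAAAAAAAAAD8AAAAAAAAAAAAAAAAAAAAAAAAAADAAAAB8AAAAAAAAD/8AAAD8AAAAAAAAP//gAAD8AAAAAAAA///4AAD8AAAAAAAB///8AAD8AAAAAAAB///+AAD4AAAAAAAD///+AADgAAAAAAAH////AACAAAAAAAAH////gAAAAAAAAAAH////gAAAAAAAAAAP////wAAAAAAAAAAP////wAAAAAAAAAAf////wAAAAAAAAAAf////4AAAAAAAAAAf////4AAAAAAAAAAf////58AAAAAAAAAf/+B/3/AAAAAAAAAOAAAAH/gAAAAAAAAAAAAAP/wAAAAAAAAAAAAAP/8AAAAAAAAAAAAAP/8AAAAAAAAAAAAAP/8AAAAAAAAAAAAAP/wAAAAAAAAAAAAAH/gAAAAAAAAAAAAAA/AAAAAAAA+AAAAAAAAAAAAAAB/4AAAAAAAAAAAAAB/+AAAAAAAAAAAAAAf/AAAAAAAAAAAAAAB/AAAAAAAAAAAAAAAfAAAAAAAAAAAAAAAPgAAAAAAAAAAAAAABAAAAAAAAAAAAAAAAAAAAAAAAAAAAAAAAAAAAAAAAAAAAAAAAAAAAAAAAAAAAAAAAAAAAAAAAAAAAAAAAAAAAAAAAAAAAAAAAAAAAAAAAAAAAAAAAAAAAAAAAAAAAAAAAAAAAAAAAAAAAAAAAAAAAAAAAAAAAAAAAHAAAAAAAAAAAAAAAHAAAAAAAAAAAAAAAHAAAAAAAAAAAAAAAPAAAAAAAAAAAAAAAHAAAAAAAAAAAAAAACAAAAAAAAAAAAAAAAAAAAAAAAAAAAAAAAAAHAAAAAAAAAAAAAAAHwAAAAAAAAAAAAAAD8AAAAAAAAAAAAAAB/AAAAAAAAAAAAAAAfgAAB4AAAAAAAAAAHgAAH8AAAAAAAAAAAAAAP8AAAAAAAAAAAAAAf+AAAAAAAAAAAAAA/+AAAAAAAAAAAAAA/+AAAAAAAAAAAAAB/+AAAAAAAAAAAAAD/+AAAAAAAAAAAAAD/8AAAAAAAAAAAAAH/4AAAAAAAAAAAAAH/wAAAAAAAAAAAAAP/AAAAAAAAAAAAAAH8AAAAAAAAAAAAAADwAAAAAAAAAAAAAAAAAAAAAAAAAAAAAAAAAAAAAAAAAAAAAA="/>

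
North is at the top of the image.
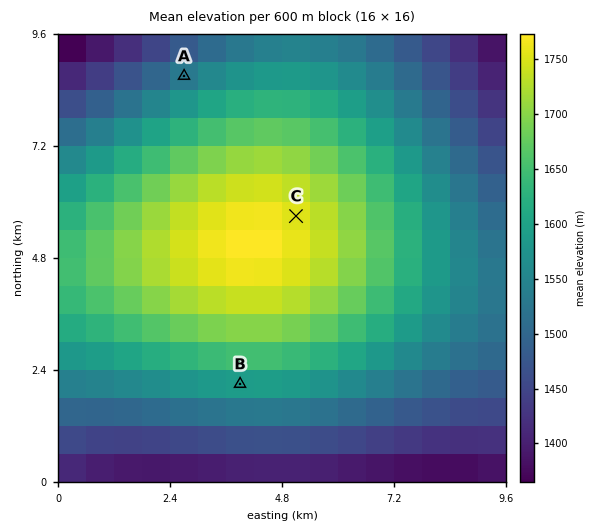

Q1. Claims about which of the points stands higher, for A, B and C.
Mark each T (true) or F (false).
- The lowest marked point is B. F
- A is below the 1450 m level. F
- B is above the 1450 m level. T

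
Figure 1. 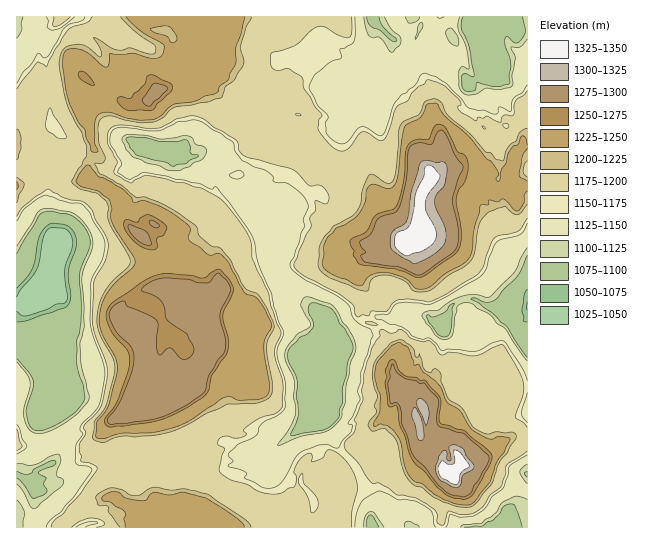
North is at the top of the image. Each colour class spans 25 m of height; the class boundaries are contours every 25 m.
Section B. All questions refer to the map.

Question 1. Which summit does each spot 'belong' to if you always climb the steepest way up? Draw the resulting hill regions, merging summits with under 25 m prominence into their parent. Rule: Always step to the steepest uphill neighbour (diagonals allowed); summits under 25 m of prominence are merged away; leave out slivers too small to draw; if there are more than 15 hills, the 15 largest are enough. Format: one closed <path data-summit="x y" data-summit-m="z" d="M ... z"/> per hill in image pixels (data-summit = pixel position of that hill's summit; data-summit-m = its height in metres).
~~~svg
<path data-summit="127 410" data-summit-m="1295" d="M371 93l-32 31-9 0-33-9-18-16-9 2-13 0-10 8-8 4-9 0-9 7-6 6-12 23-8 7-9 0-8-5-35-4-6 6-5 13-5 5-20 0-6-3-20-13-6-10-21-18-3 2-19 38 16 6-1 41 6 20-1 24-15 49 8 24 12 15-1 7-7 6 8 7 3 5 0 12-7 6 5 0 5 6-12 16 1 12 7 12 0 20-10 10 0 10-14 7-2 5 2 2 8 2 8-3 16-11 27-9 25-1 7 4 5-7 6-3 44-10 12-11 22 0 15 4 12 11 19 0 5-3-3 6-3 15-16 6-4 14 0 9 22 15 9 11 32-1 2-8 10-13-2-7-14-19-8 0-18-13-5-16 2 1 28-23 12-5 14-10-8-13-1-11 14-23-4-6-12-6-21-32 1-13 6-4-9-2-6-5-4-16-11-17-4-12-1-9 11-6-2-4-32-37-24-23-2-17-10-5 4-1 24 13 13 3 6 6 0 8-3 6 14 1 34 12 14-8 8 0 12-14 4-12-3-8 9-24 6-4 4-8 18-16 3-5z"/><path data-summit="418 230" data-summit-m="1343" d="M514 16l-23 1 0 10-4 4 0 4 9 26-13 14-14 9-5-9-3-13-3-3-27 5-17-4-3-2-1-5-8-2-5-5-1-4-23-21-2-5-67 1 14 19 5 0 8 5 27 23 11 1 3 10 0 27-3 5-11 9-17 19-9 24 3 8-4 12-12 14-8 0-14 8-7-2-5 18-5 10-7 7 6 11 0 18-3 11 14 9 31 32 11 16 2 17 4-8 17-11 8-10 28 0 8-6 16 0 12 3 6 5 9 3 9-17 4-4 10-4 9 0 11 6 12 3 13 0 5 3 13-2 0-279-11-1z"/><path data-summit="453 475" data-summit-m="1344" d="M274 240l-10 5 5 21 11 17 4 16 6 5 9 2-6 4-1 13 3 6 18 26 12 6 4 6-14 23 1 11 8 12-1 4 4 8 9 13-1 3 2 5 18 19 9 18 11 15 1 8-5 11 1 10 155 1 1-218-13 1-5-3-21-1-15-8-9 0-10 4-4 4-9 17-9-3-6-5-12-3-16 0-8 6-28 0-8 10-13 7-8 12-2-17-11-16-31-32-14-9 3-11 0-18z"/><path data-summit="154 95" data-summit-m="1289" d="M303 16l-224 0-30 25-5 16 3 14 4 7 0 45 24 22 6 10 26 16 20 0 5-5 5-13 6-6 35 4 8 5 9 0 10-11 10-19 11-10 4-3 9 0 18-12 20-1 3-3 3-28-4-7 3-3 9-2 15 7 3-2 3-17 5-10z"/><path data-summit="198 522" data-summit-m="1244" d="M215 440l-22 0-12 11-44 10-6 3-5 7-7-4-25 1-27 9-13 10-13 4 16 17 10 8 8 3 7 9 188 0 1-2-9-9-22-15 0-9 4-14 16-6 5-19-23 1-12-11z"/><path data-summit="139 235" data-summit-m="1292" d="M137 187l-2 2 2 5-3 6-8 4-20 3-16 5-35 34 10-1 16 4 14 7 20 5 42 2 12-3 12 4 14-23 6-6 4-2 5 3 7-7-11-10-24-14-29-14-15-2z"/><path data-summit="17 443" data-summit-m="1190" d="M17 349l-1 125 9 5 8 8 3-8 0-8 15-7 8-9 0-20-7-12-1-12-9-2-3-3 0-5 6-8 15-10 0-12-9-11-17 1z"/><path data-summit="17 186" data-summit-m="1232" d="M37 168l-21 2 1 135 10-2 17-16 9-37 0-16-6-20 1-41z"/><path data-summit="17 146" data-summit-m="1222" d="M21 31l-5 0 0 138 14 0 5-4 6-20 11-18-3-25 2-24-4-7-3-12 5-20-3-2-13 0z"/><path data-summit="62 17" data-summit-m="1191" d="M78 16l-61 0-1 14 17 7 13 0 4 3 17-16 11-5z"/>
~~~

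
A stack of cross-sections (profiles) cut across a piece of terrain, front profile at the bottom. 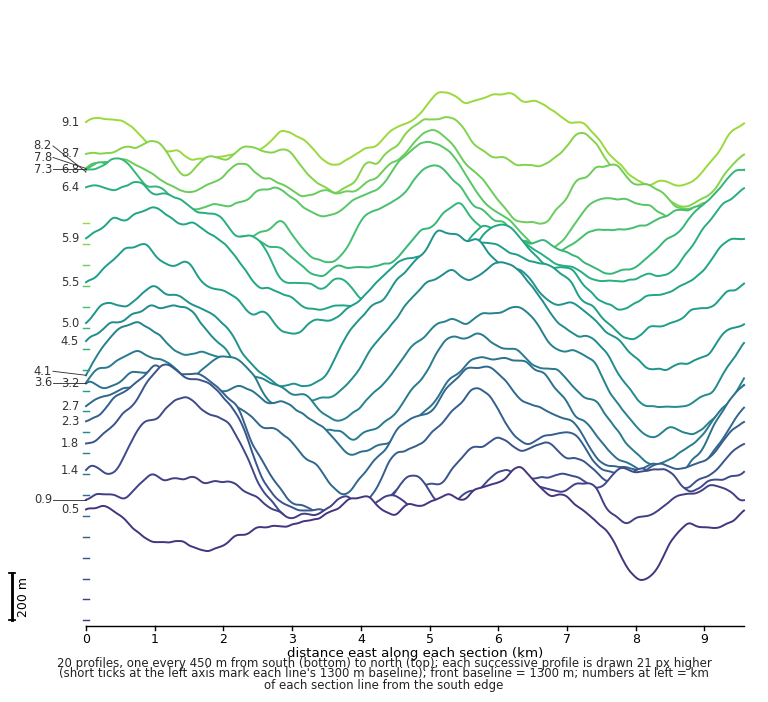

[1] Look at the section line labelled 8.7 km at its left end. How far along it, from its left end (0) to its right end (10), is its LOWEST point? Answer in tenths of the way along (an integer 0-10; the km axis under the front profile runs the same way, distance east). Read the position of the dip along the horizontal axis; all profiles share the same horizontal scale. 9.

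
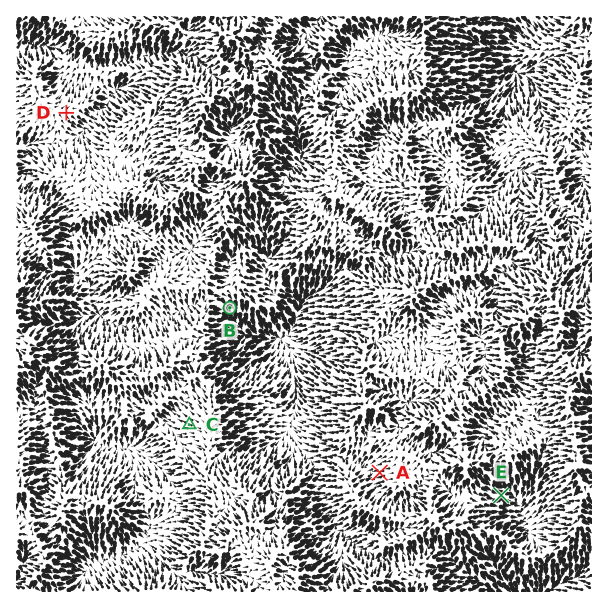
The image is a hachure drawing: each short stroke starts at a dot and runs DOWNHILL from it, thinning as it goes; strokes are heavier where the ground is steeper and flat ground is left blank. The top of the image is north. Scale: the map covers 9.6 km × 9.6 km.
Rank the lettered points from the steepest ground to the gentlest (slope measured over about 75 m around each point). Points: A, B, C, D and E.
B E A C D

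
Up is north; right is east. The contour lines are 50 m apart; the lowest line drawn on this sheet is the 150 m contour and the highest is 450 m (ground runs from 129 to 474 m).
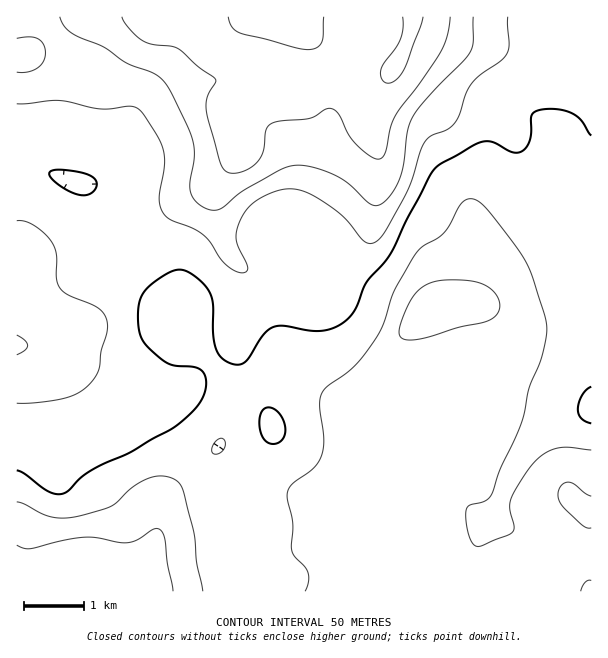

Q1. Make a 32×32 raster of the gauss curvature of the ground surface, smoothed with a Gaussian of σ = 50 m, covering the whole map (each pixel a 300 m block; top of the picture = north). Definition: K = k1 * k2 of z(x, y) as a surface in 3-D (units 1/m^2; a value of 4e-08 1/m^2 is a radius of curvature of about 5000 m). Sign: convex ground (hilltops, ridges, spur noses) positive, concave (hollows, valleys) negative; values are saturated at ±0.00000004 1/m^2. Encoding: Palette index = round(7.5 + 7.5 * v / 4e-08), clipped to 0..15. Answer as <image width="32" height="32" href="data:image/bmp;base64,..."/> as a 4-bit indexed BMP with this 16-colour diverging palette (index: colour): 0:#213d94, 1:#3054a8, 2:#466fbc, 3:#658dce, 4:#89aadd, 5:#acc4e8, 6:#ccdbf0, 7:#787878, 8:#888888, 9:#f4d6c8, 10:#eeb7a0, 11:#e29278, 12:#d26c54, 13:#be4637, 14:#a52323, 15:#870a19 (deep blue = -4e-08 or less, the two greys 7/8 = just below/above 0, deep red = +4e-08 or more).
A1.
<image width="32" height="32" href="data:image/bmp;base64,Qk12AgAAAAAAAHYAAAAoAAAAIAAAACAAAAABAAQAAAAAAAACAAATCwAAEwsAABAAAAAAAAAAlD0hAKhUMAC8b0YAzo1lAN2qiQDoxKwA8NvMAHh4eACIiIgAyNb0AKC37gB4kuIAVGzSADdGvgAjI6UAGQqHAHeIh3iYZ4d4d3iIiIiHd3mHiId4aIdnh3d4iIeHeIeFZYqWWId4iId3eIeYd3iJhIJIhmnHaJiHeId3iXiIeHiX2DiJp7mIiIiId2d4dlmYa/l3eXOpd3mIiHd3h3ZctwyGmHhgV0Rnd3iId4d3W/cqmYd3ZItDiGZ4iHeId0THp4mIh3evm/l3d3eHiIhhOXZ3eId4inv5eIh3h4iIdnyYdGeIaoVEdoiId3d4iHeKurpld2p1ZGZ4iHeIiHd3iXd3dmd3RmeHd3d3iIiIiHh3h2VomFZ4h3Z3d3iIeIdnd3ipipl5mJdUVnd4h3eIZ4d5uIqJmHeIzrVnmXiHiIiGaGNpmcVGWO2HqHmJh3iXd4l1aIiHhleFAHd3d3eHiJl2d4iIe3aIiDN1l3iIh3jJdnd1a2BLmIl3p5d4iHd4p3eIdSZQf7iJhjmHeIh3iGd4d3Y2+I/riHh3V4h3eIdniZiHacIpqod4/UmphmiHZ4iImohT/AN3eP9bmYd4h3d4d4mJevoDd2nIFndpl3l4h3d3iYqmZ3doJYezOIeIaZd3eHd+dHd4hQP3pWhnh4d3h6yGN2WIipiIhlrKh4e4R3WLVUWZZXhn34d7uHiHyXiFZzd2mneGVomFdjNnh4dWmKtWZ3h3d3eGiFdVd3d3R6SqeHmpqniIh6p4mIiH"/>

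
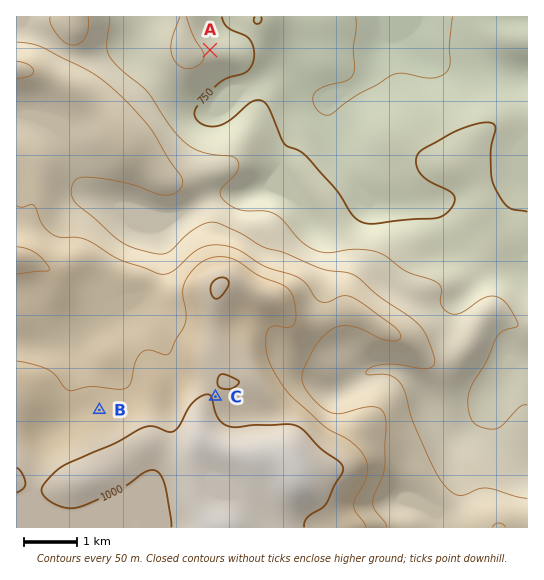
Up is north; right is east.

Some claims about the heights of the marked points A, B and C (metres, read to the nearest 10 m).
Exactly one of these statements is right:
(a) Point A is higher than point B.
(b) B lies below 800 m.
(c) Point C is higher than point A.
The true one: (c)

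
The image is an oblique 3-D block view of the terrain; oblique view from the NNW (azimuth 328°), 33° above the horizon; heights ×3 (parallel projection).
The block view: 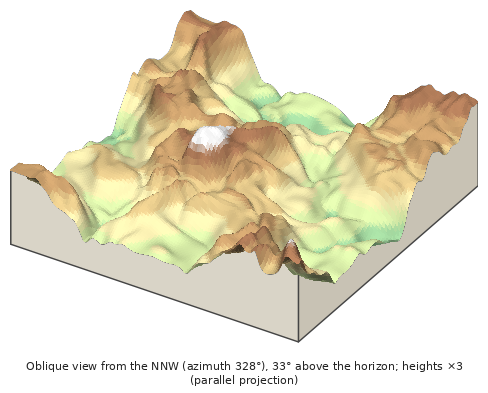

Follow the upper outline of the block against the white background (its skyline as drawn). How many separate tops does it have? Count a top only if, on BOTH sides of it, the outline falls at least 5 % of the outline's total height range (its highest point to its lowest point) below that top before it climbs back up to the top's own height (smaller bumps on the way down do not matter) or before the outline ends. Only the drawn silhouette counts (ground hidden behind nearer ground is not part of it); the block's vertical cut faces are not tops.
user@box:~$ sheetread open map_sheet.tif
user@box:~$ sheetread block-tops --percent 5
2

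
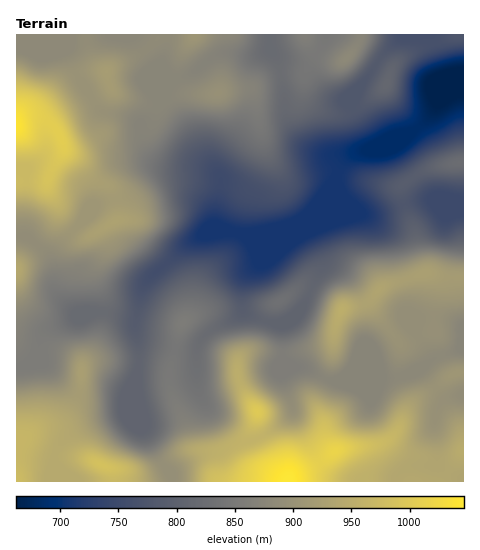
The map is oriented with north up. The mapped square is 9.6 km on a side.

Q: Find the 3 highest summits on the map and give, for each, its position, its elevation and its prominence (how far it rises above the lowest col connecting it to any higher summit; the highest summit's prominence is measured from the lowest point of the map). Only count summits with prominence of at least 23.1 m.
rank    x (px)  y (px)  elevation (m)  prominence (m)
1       257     411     1000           40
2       102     465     986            91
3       342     310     953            71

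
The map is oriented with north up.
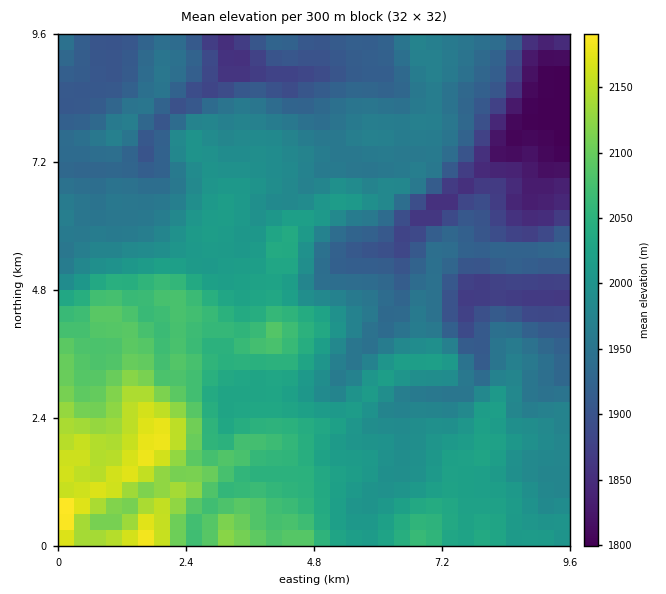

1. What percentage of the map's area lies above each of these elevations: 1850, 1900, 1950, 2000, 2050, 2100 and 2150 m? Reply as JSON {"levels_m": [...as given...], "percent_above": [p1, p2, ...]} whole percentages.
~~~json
{"levels_m": [1850, 1900, 1950, 2000, 2050, 2100, 2150], "percent_above": [95, 87, 67, 42, 21, 9, 3]}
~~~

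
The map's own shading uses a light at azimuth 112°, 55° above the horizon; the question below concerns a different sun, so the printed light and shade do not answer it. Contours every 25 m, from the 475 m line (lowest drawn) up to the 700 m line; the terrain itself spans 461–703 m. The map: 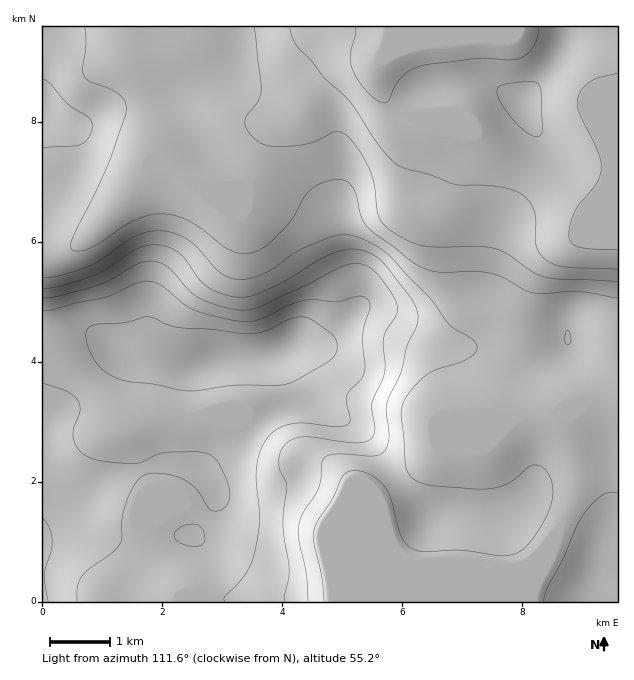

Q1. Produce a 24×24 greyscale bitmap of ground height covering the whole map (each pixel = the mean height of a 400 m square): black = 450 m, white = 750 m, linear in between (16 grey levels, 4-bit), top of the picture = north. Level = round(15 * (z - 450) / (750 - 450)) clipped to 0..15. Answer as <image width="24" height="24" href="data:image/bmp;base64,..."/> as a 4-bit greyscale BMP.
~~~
<image width="24" height="24" href="data:image/bmp;base64,Qk2WAQAAAAAAAHYAAAAoAAAAGAAAABgAAAABAAQAAAAAACABAAATCwAAEwsAABAAAAAAAAAAAAAAABEREQAiIiIAMzMzAERERABVVVUAZmZmAHd3dwCIiIgAmZmZAKqqqgC7u7sAzMzMAN3d3QDu7u4A////AMu7qqqph2ZmZmZnd8y7u7uphmZmZmZmd8y7u7uqhmZmd3dmd8zLu7u5hmZnd3dmZ8zLu7u5h2ZndmZmZszLu7u5iHd2ZmZmZsu7u7u6mIh2VVVmZsu7u7u6qql2VVVVVbu7u7u7u6l2ZVVVVbu7zMzMy7qHZmZmZbvMzMzMzLqHdmZmZru7u7ury7qYdmZmZZqrupiJqqqXZmVWZXeJqYdniZmGVVVEQ1VniHVVZ4hkREQyImVVZlRFVmVDMzMyEWVUVUREVVUzMzMiEWZUREREVVQzMiIiIWZUREREREQyIiIiIXZlREREREMiERIiEXZlVUREMzIRESMyEWVVVEREMyESIiMyEWVURERDMiEREREiIWVURERDIiERERESIg=="/>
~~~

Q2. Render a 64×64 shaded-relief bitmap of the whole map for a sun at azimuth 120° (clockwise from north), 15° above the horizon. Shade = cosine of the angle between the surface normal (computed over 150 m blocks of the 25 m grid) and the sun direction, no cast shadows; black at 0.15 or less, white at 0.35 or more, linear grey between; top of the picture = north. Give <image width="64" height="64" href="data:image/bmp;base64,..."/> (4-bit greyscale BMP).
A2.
<image width="64" height="64" href="data:image/bmp;base64,Qk12CAAAAAAAAHYAAAAoAAAAQAAAAEAAAAABAAQAAAAAAAAIAAATCwAAEwsAABAAAAAAAAAAAAAAABEREQAiIiIAMzMzAERERABVVVUAZmZmAHd3dwCIiIgAmZmZAKqqqgC7u7sAzMzMAN3d3QDu7u4A////AKu7upiJmqqYiJmaqqqr3duYiIiIiIiIiIiIiIZVZ3iIq7u6mYmaqqmZmaqrqrze25iIiIiIiIiIiIiIhlVWeIiru7qZmZqqqpmaq7u7vN7biIiIiIiIiIiIiIiHVFZ4iKu7uqmZmaqqmZqru7u83tqIiIiIiIiIiIiIiIhlRWeIq7u7qpmZmZmZmru7q83uyoiIiIiImZiJmZmZiHVVZ4iqqqqqmZmZmZmaq7urze65iIiIiImaqZmZmqqYhlVniJqqqqqZmIiIiZqru7vN7rmIiIiHeJqqqZmZqqmHZWeImaqqqpmIiIiImau7vN7uuYiIiIdomqqpmZmqqphlZniZmqqqmYiIiIiZq7u83v7JiIiIdmeJmpmZmZqqmHZmeJmZqqqpiIiIiImrvMze7+uIiIh2VniZmYiImaqphmZ3iJmaq6mIiIiIiZvMzM3u/aiIiHVWd4iIiIiJmqmHZneIiZmqqpiIiIiImszLvN7uyYiIdmZ3d3d3d4iZqZd2d4iIiZqqmIiIiIiazMuqve7aiIh3d3dnd3ZneImZmHd3mIiIiZmZiIiIiZrNy6ms3tuZiIiYd2Z3ZmZniZmYd3eZmIiIiIiIiIiJmr3cqZvN3LmZmqmHd3d2ZmZ4mZh3eJmZiHd3iIiIiImavd25mrzMu6u8upiHd3dmZniZiHd4mamYd3d3d4h4iJms7suqu8zMzd3LmIiIh3ZmeIiHd3iaqpmId3d3d3eIiave7Lu7u8ze7tupiIiIh2Z3iId3d5qqqZiHd3d3d3iIms3ty7u7zO7+25iIiIiId3eIh3d3maqqmYiId4iIiIiJrN3Lu7u83v7LmIiIiIiIiIiHd3iJmqqZmIiIiIiIiIiKu7uqq7ze7supiIiIiIiIiIh3iIiZqpmZmZmZmZiIiIiZqqqrvN/+26mZmYiIiZmYiIiIiImZmZmZmZmqqpmYiIiZmqu87//cqpmZmZmZmZmYiIiIiJmZmZmZmqu7uqqZmZmqq7zv/+y6qZmZmZmaqZmZmYiIiIiZmZmZqru7u6qqqqq7vN//7bqqqZmZmZqqqpmZiIiIiImZmIiJqqqqu7u7u7u83v/suqqqmZmZmZqqqpmIh3d4iIiId3eJmZmqu8u7u7zN3ty6qZmZmYiImaqqmYiHd3iIiId2Znd4iIiau7u7zMzdzLqZmZmZiHeImqqZiHd3d4iIh3ZmZmZmZniaqqvM3MzMupmZmZmId3iJqpmHd2d3iIiHd2ZmZVREVomZms3d3My6mYiJmIh2d4mqmXdmZ3d4iIiHZlVVQyI0eJiJvN3d3MupiIiIiHZniaqZZlZmZnd4iIh2ZVQyERNXiIibzd3dy6mIiIiIdmeJqplENFVVZmeImIdmVDIQATZ3d4m8zMzLqYiIiIh2VniZmCISNERFZ4mZmHZlQhABJGZmeKvMy7qYiIiJiHZVVnd3EQASIzRWeaqph2VDIRETRmZnmry7qYh4iIiIdlRFVmYhAAARI0V5qqqYdlQyIRI0VmeavLqYd3d3iIh2VEREREMhAAACNXiruqmHZEMyIiNFZ5rMuYd2Znd4iIdlREREdlMhAAEkaJq7qYdlRDMyIjRWirupd2ZmZ3iJmHZVVVWYhkIQACNXiaqph2VEQzMyI0aJqph2ZmZneJqqmHZmZqqpdTEAE0Z5mqmHdlREREMzRniZh3ZmZmd4mrupiId4qrqXUxESRXiZmYh2VURVVUVniZiHdmZmd4iau7qYiIiqu7l1MiNFZ4mZiHZlVVZmZ4mqmId3dmZ3iJq7u6iIiKq7updURFVniIiIh2ZmZmd4q8upiIh3ZneImqu7qYiImqu7qXZVZniIiIiHdmZmZ3ms3LmIiId3d3iJqrupiIiZq7y6l3Z3eIiIiIh3ZmZneazcuZiIiHd3eImaqqqYiJmavMuoh3eIiIiIiHdmZmd4rNy5mIiIh3d4iJmqqpmIiZq8y6mIiIiIiIiId3ZmZnibzLmIiIiHd3eImZqqqYiImavMupiIiIiJmYh3dmZmeJvLqYiIiIh3d3iJmqqqmJmZq8y6mIiIiJmZmId3ZmZ4mruoiIiIiHd3eImZqqqYmZmrzMuZiIiImZmYh3d2ZniaupiId3d3d3d3iJmqqZiZmavNy6mIiIiZmZiId3ZmeJq6mId3d4d3d3eJmqqpiKqZq83LqZiIiZmZmIiHd2Z4q7qYiIiIiHd3eImaqpmIqqmqvMupmIiZmZmZmIh3ZnirupiIiIiIh2d4maqqmIiqqZm7y6mZiZmZmZmZmId3eaupiIiIiIh3Z3iaqqmYiKqZiJq6qZiZmZmZmZmZiHeJq6mIiZmYiHdniJq7qYiImZiIiZmZiImZmZmZmZmYd4mqmIiJmZmYd3d4q7upiIiaqYeIiYiIiJmZmZmZmZmIiaqXd3iZmZh3d3iau7qIiJqpiIiIiIiIiImZmqmZmZmaqodmZ3iIh3dmZ4m7upiImqqZiIiIiIiIiImaqpmZmaqql2VWZ3d2ZmZmaJu7qZmaqqmZiIiIiIiIiZqqmZmaq7qYZVVWZmZmZlVWiruqmZmqqqmYiIiIiIiImqqpmZqru6mHZmZmVWZmVEVpq7qpmaqqqZiIiIiIiIiaqqmZmqq7qYiHd3d2Z3dkNFeaqqmZqqqqmIiIiIiIiJqrqpmZqqqqiIiIiIiIiHVDRpqqmZmaqqqYiIiIiIiImru6mZmaqqqYiIiIiIiIhkNGiamZ"/>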